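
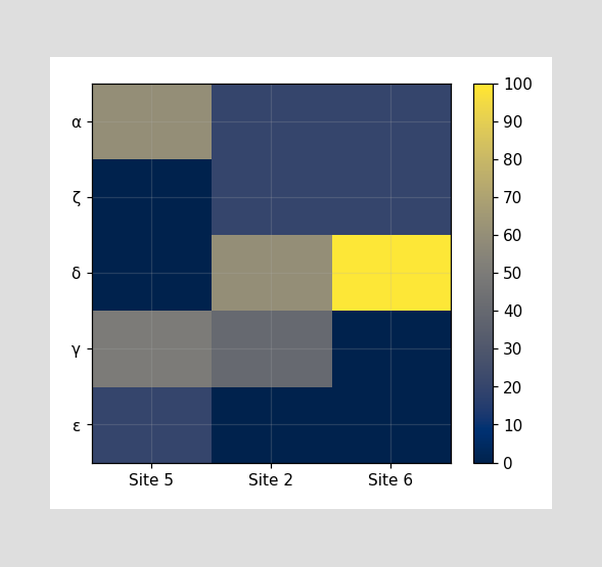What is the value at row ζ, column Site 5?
Matching cell (ζ, Site 5) against the colorbar gives 0.

0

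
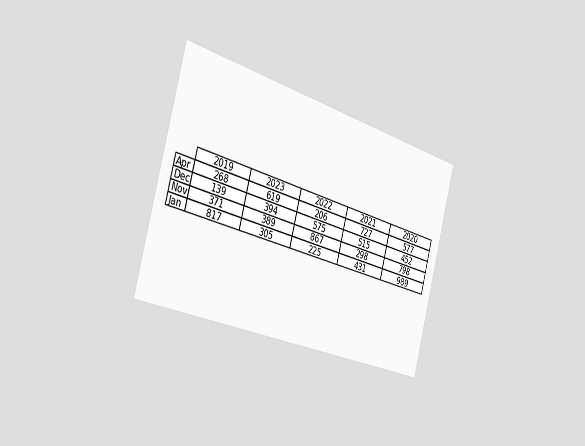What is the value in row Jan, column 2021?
The chart is tilted about 15° clockwise and viewed slightly from the left. The (Jan, 2021) cell reads 431.

431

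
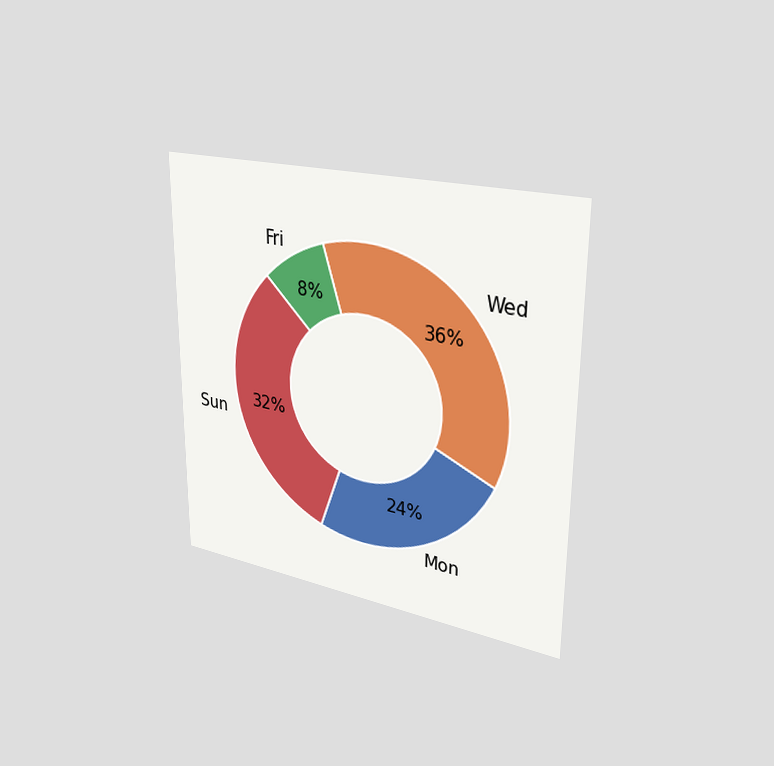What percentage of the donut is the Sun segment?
The chart is viewed slightly from the right. The Sun segment takes up 32% of the ring.

32%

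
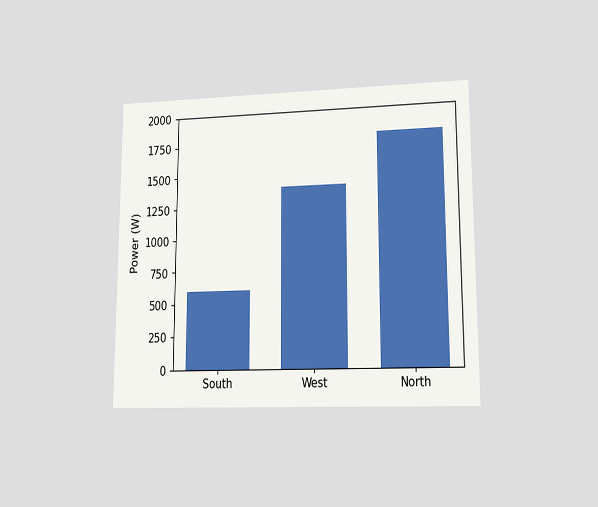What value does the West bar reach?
1400W

The chart is viewed at a slight angle. Reading along the chart's y-axis, the West bar reaches 1400W.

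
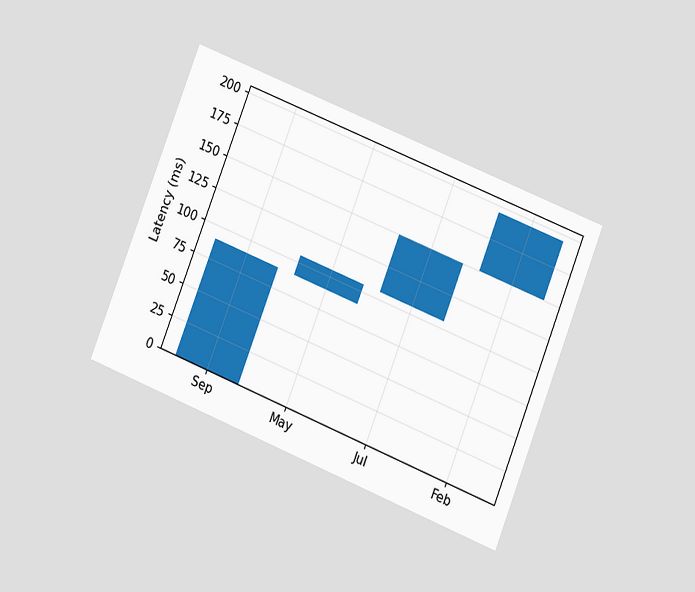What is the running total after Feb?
The chart is tilted about 22° clockwise and viewed at a slight angle. After Feb the running total reaches 195ms.

195ms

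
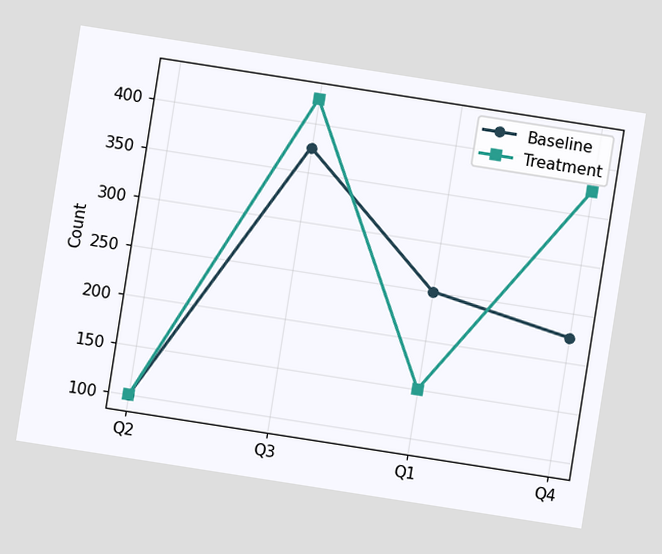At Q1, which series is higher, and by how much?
The chart is tilted about 9° clockwise. At Q1, Baseline sits above the other line by 100.

Baseline, by 100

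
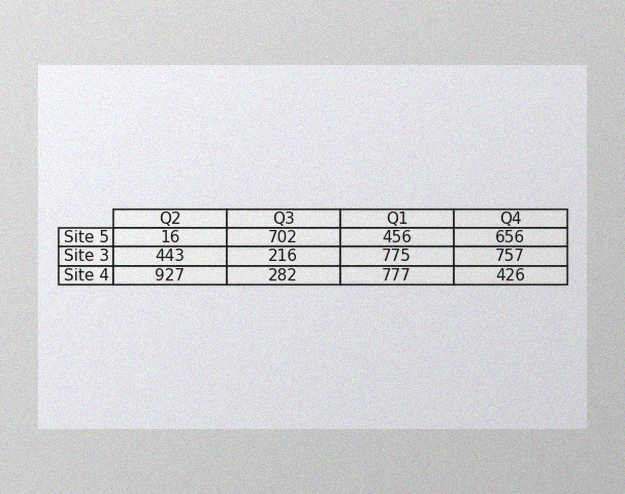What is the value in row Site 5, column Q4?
656

The image has some photo noise and uneven lighting. The (Site 5, Q4) cell reads 656.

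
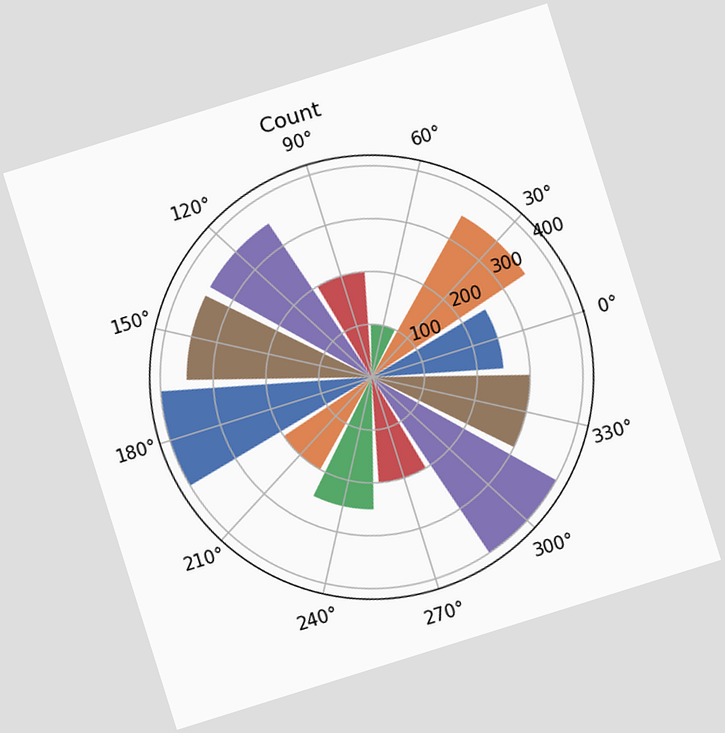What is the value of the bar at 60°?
The chart is tilted about 17° counter-clockwise. The bar at 60° reaches 100 on the radial axis.

100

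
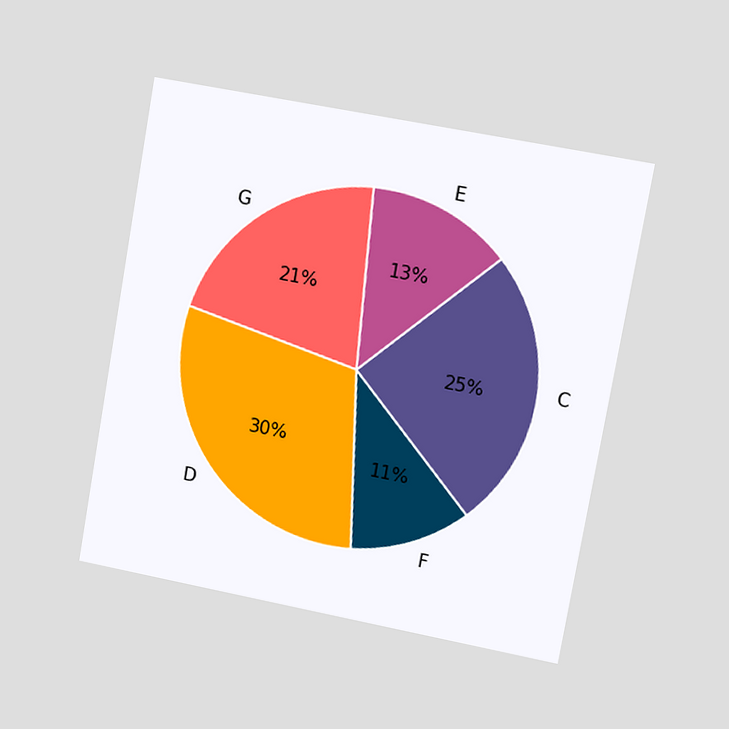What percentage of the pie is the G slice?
The chart is tilted about 10° clockwise and viewed slightly from the right. The G slice takes up 21% of the pie.

21%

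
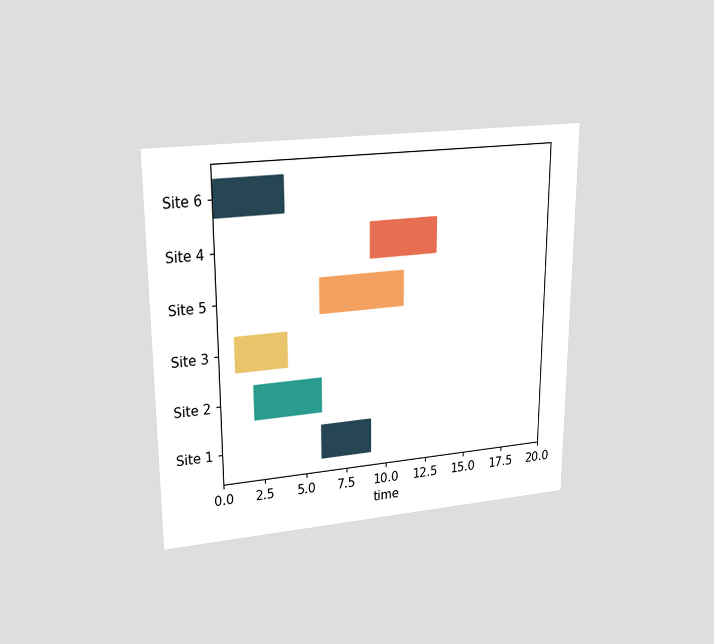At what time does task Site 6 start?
0

The chart is viewed at a slight angle. The Site 6 bar begins at t=0.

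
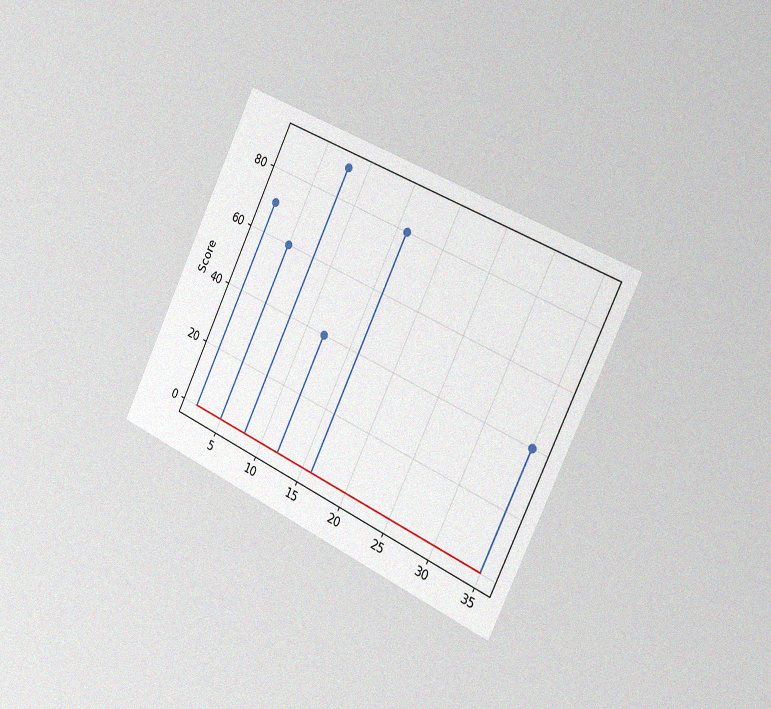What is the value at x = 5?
The chart is tilted about 26° clockwise and viewed slightly from the right, with some photo noise. The stem at x=5 reaches 60.

60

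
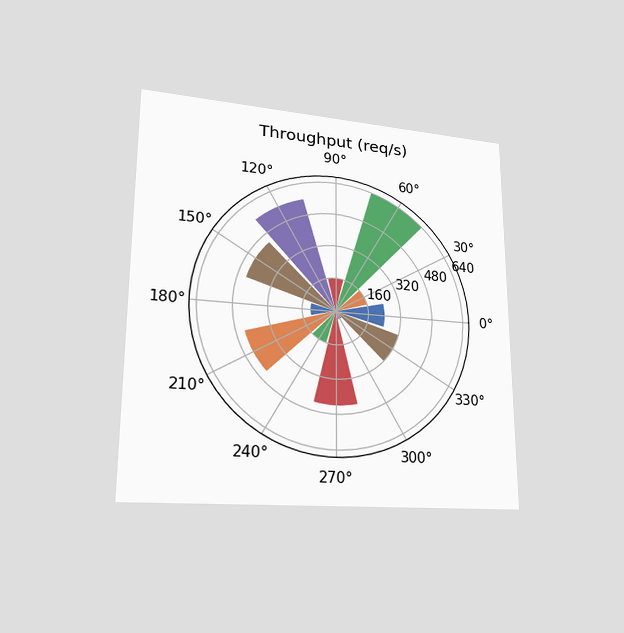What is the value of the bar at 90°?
The chart is viewed at a slight angle. The bar at 90° reaches 160req/s on the radial axis.

160req/s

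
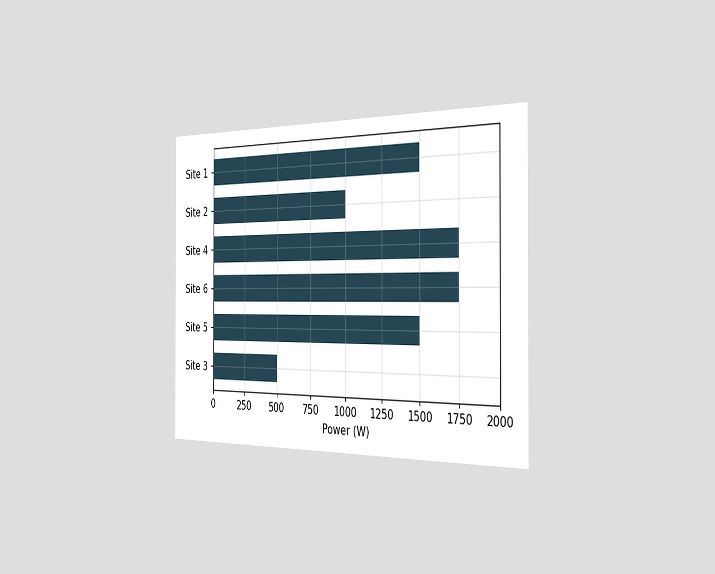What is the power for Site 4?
The chart is viewed slightly from the right. Reading along the chart's x-axis, the Site 4 bar reaches 1750W.

1750W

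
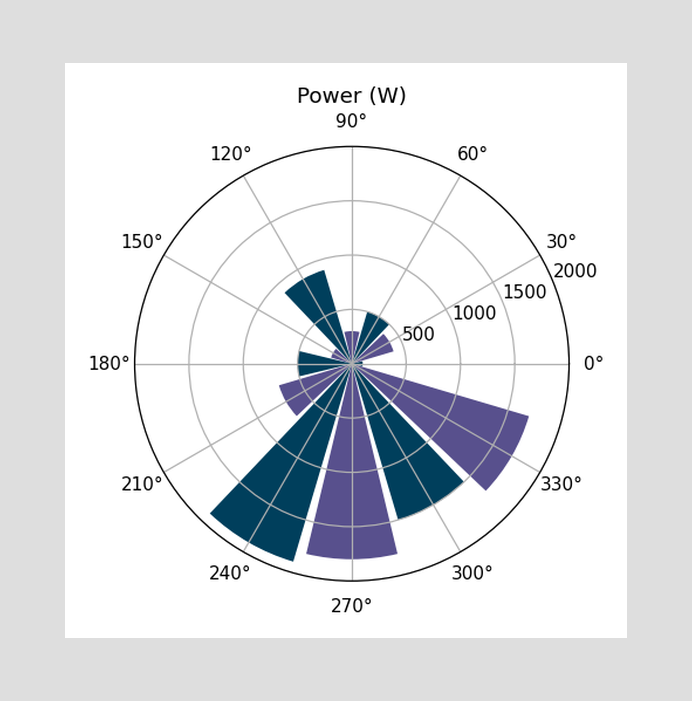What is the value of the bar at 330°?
1700W

The bar at 330° reaches 1700W on the radial axis.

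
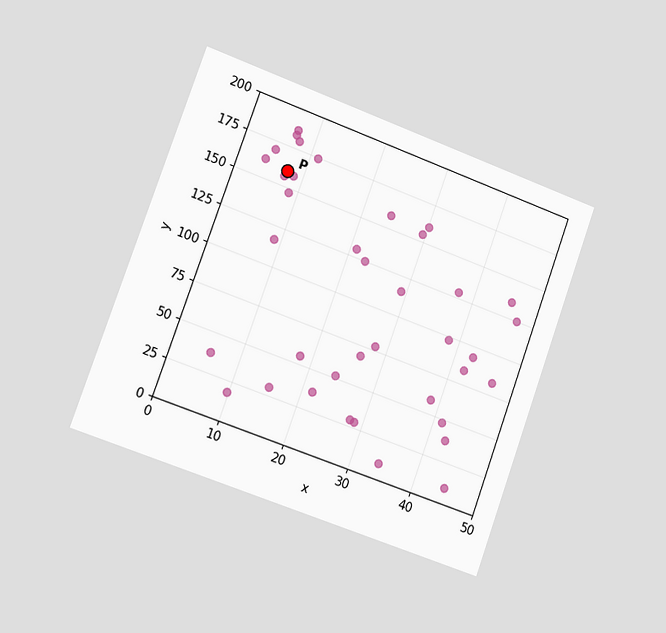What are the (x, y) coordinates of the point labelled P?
The chart is tilted about 20° clockwise and viewed slightly from the left. Following the gridlines from P to each axis, P sits at (7.5, 160).

(7.5, 160)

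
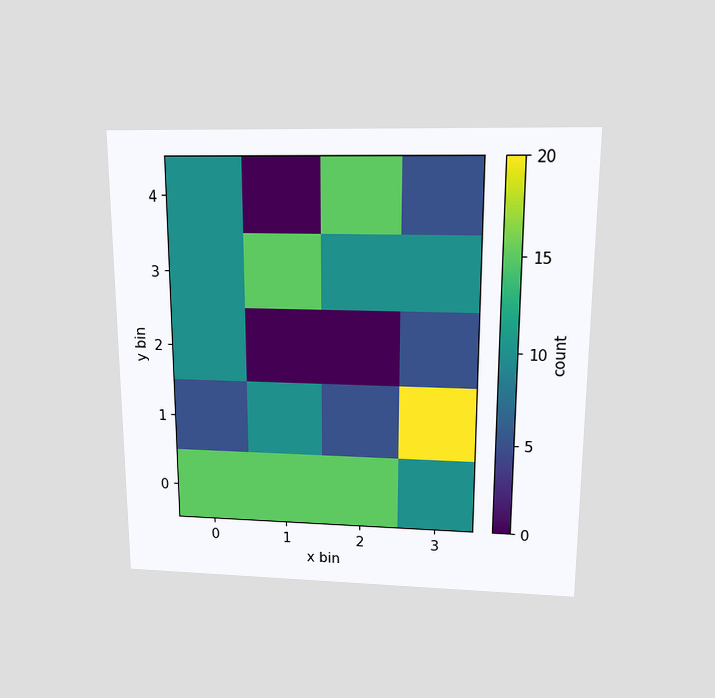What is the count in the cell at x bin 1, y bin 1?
The chart is viewed slightly from above. Matching the cell (1, 1) against the colorbar gives 10.

10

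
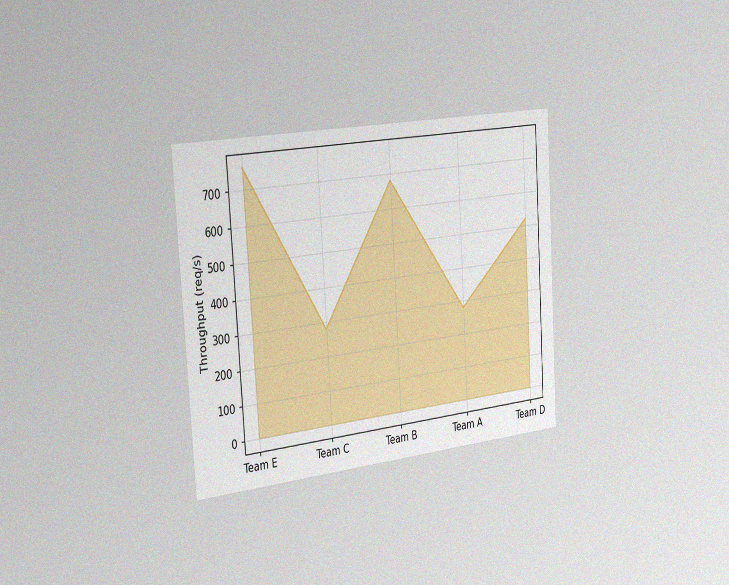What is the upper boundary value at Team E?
The chart is tilted about 4° counter-clockwise and viewed slightly from the left, with some photo noise. At Team E the upper boundary is at 760req/s.

760req/s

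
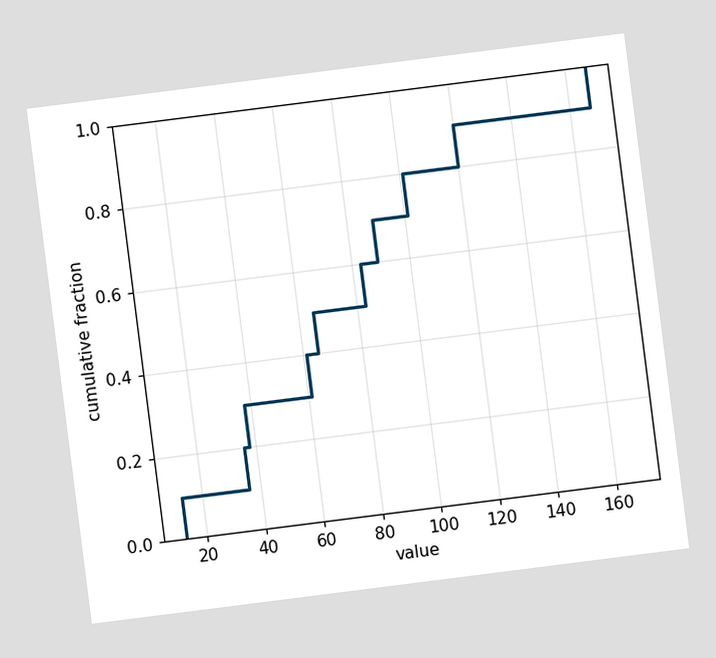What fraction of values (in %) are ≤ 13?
10%

The chart is tilted about 7° counter-clockwise. At x=13 the ECDF step is at 10%.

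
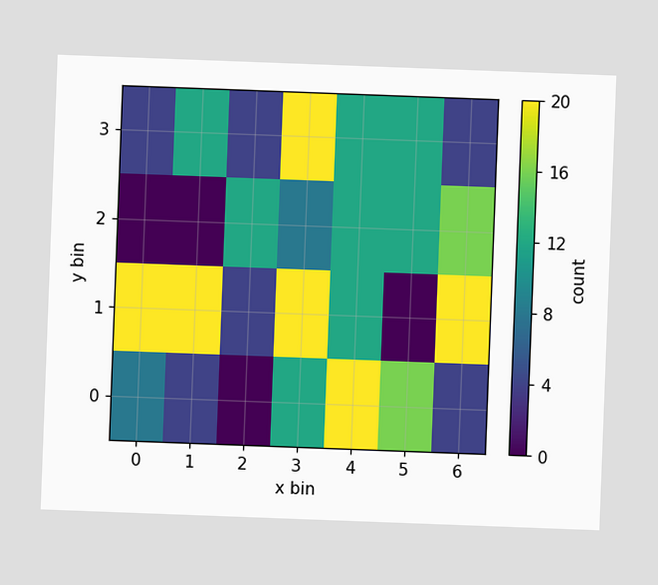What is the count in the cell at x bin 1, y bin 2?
0

The chart is tilted about 2° clockwise. Matching the cell (1, 2) against the colorbar gives 0.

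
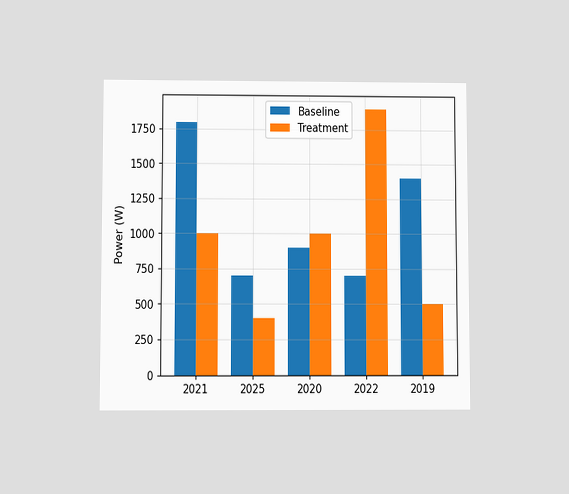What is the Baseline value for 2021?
The chart is viewed slightly from below. The Baseline bar at 2021 reaches 1800W on the y-axis.

1800W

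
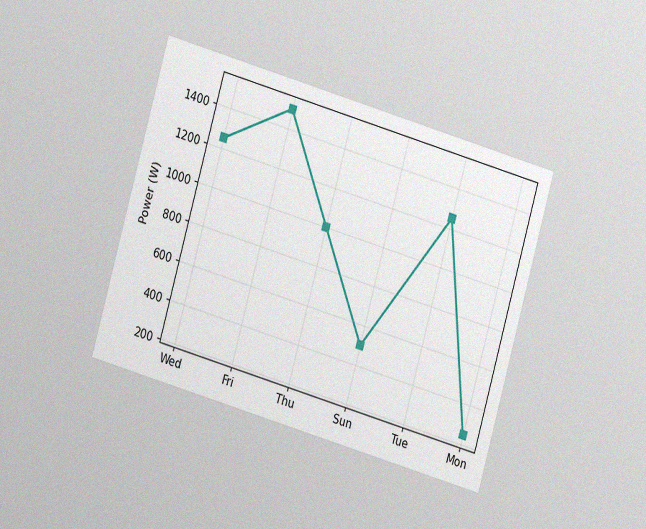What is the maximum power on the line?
The chart is tilted about 16° clockwise and viewed at a slight angle, with some photo noise. The highest point is at Fri, and reading across to the y-axis gives 1500W.

1500W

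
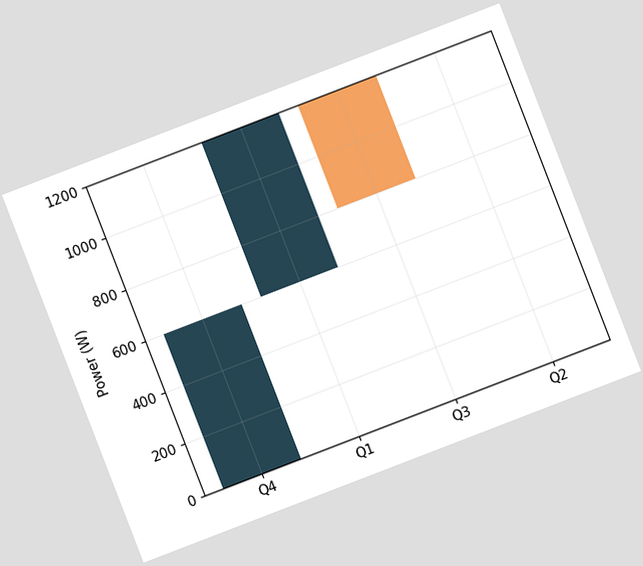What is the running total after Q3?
800W

The chart is tilted about 21° counter-clockwise. After Q3 the running total reaches 800W.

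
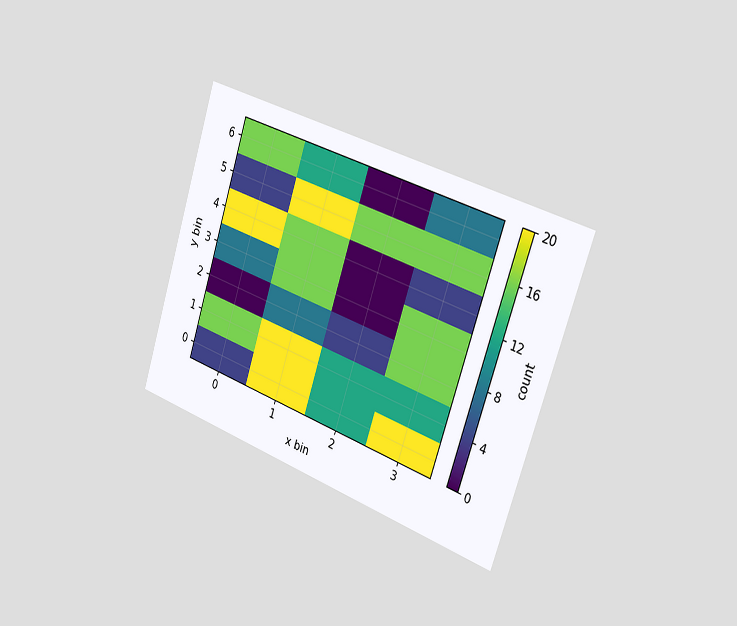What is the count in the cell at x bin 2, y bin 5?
The chart is tilted about 18° clockwise and viewed slightly from the right. Matching the cell (2, 5) against the colorbar gives 16.

16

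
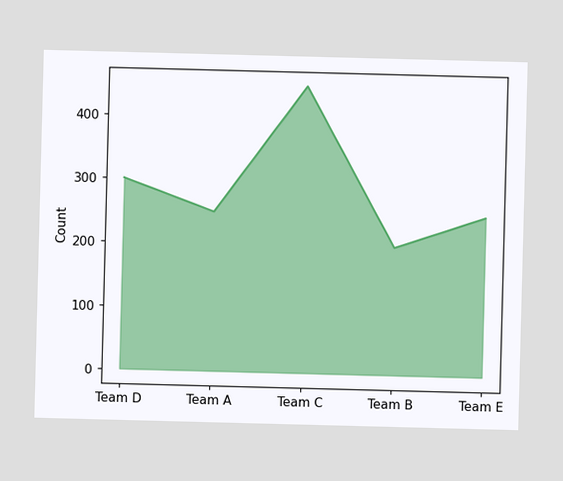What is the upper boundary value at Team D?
300

At Team D the upper boundary is at 300.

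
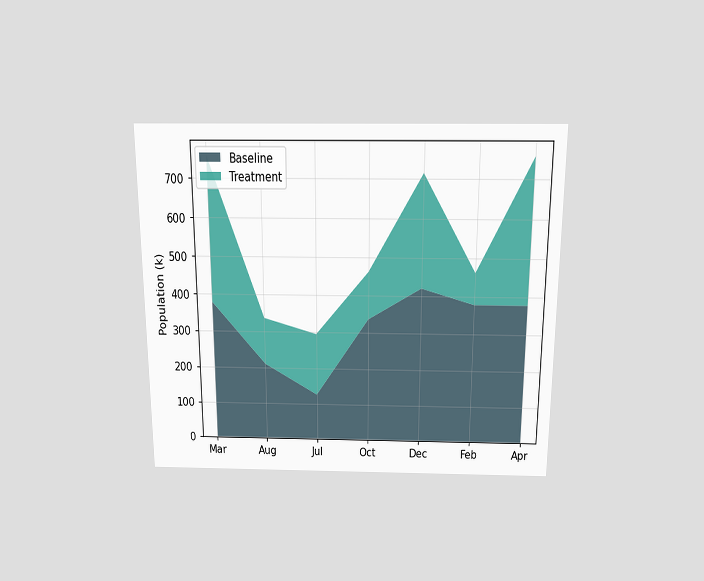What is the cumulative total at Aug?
336k

The chart is viewed slightly from above. The stacked total at Aug reaches 336k.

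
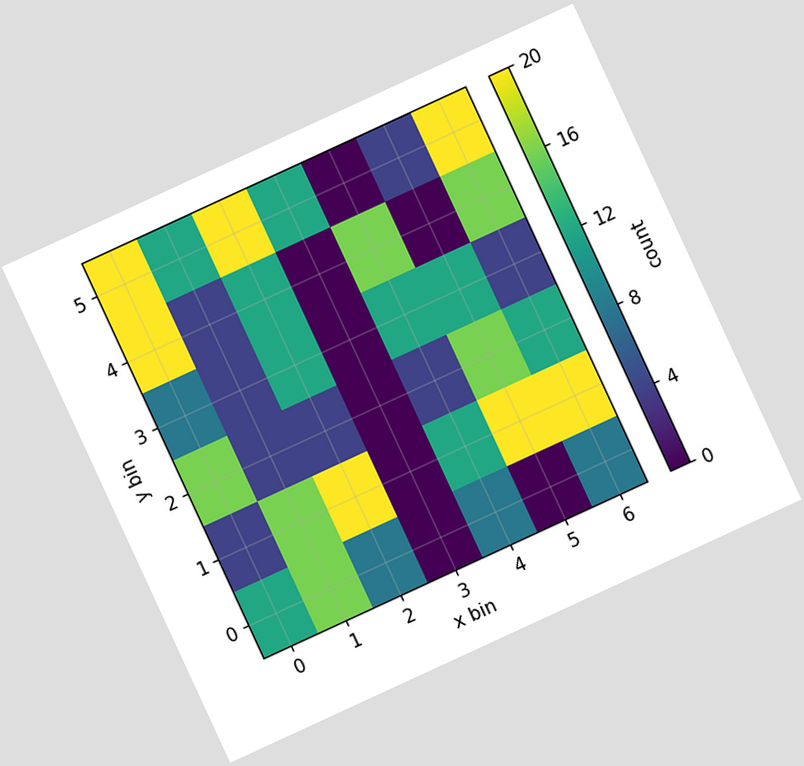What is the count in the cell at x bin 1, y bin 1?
The chart is tilted about 25° counter-clockwise. Matching the cell (1, 1) against the colorbar gives 16.

16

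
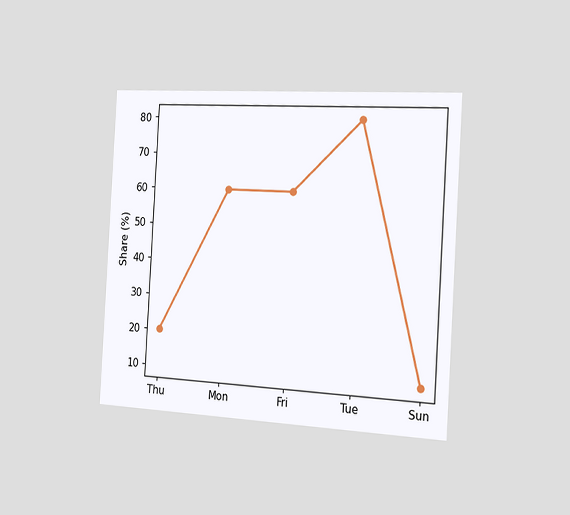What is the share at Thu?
20%

The chart is tilted about 3° clockwise and viewed slightly from the right. At Thu, the line is at 20%.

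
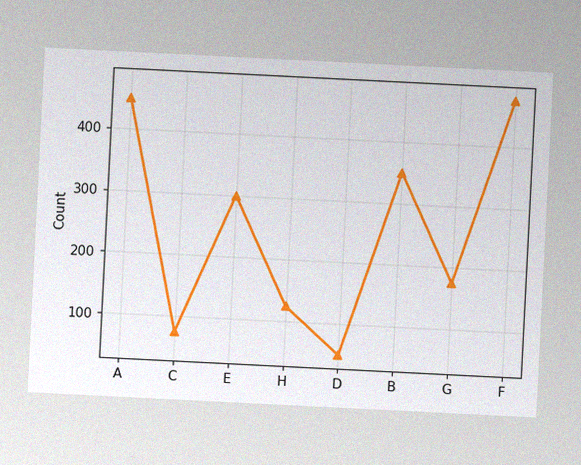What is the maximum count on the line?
The chart is tilted about 3° clockwise, with some photo noise. The highest point is at F, and reading across to the y-axis gives 475.

475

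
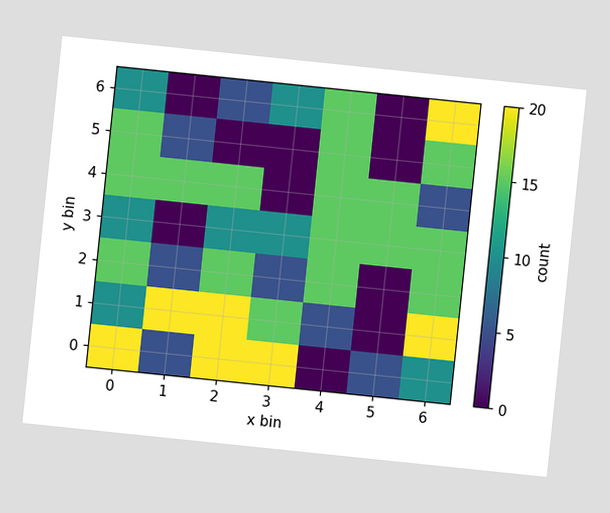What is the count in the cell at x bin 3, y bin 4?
0

The chart is tilted about 6° clockwise. Matching the cell (3, 4) against the colorbar gives 0.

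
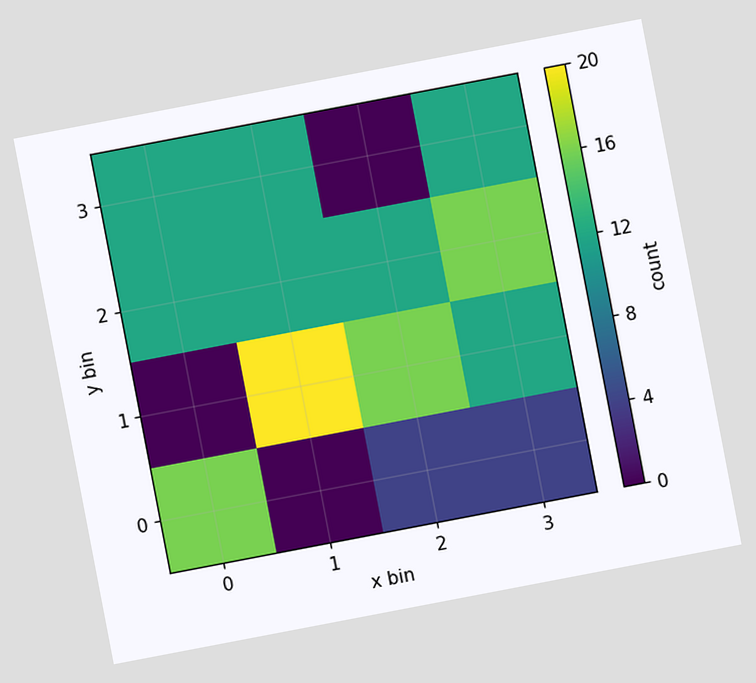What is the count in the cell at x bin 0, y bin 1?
The chart is tilted about 11° counter-clockwise. Matching the cell (0, 1) against the colorbar gives 0.

0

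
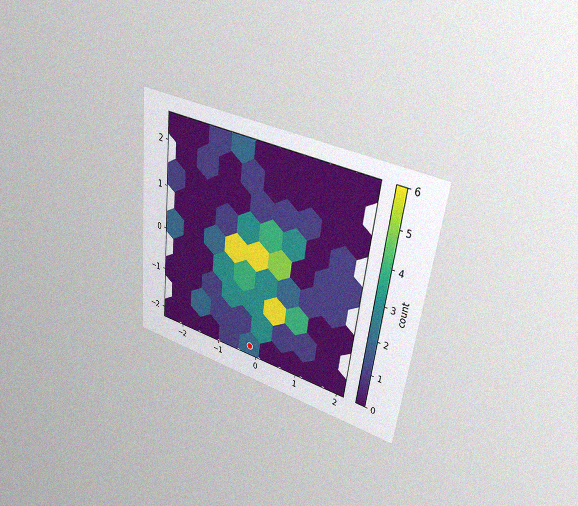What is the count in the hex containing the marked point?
The chart is tilted about 7° clockwise and viewed at a slight angle, with some photo noise. The marked hex reads 2 on the colorbar.

2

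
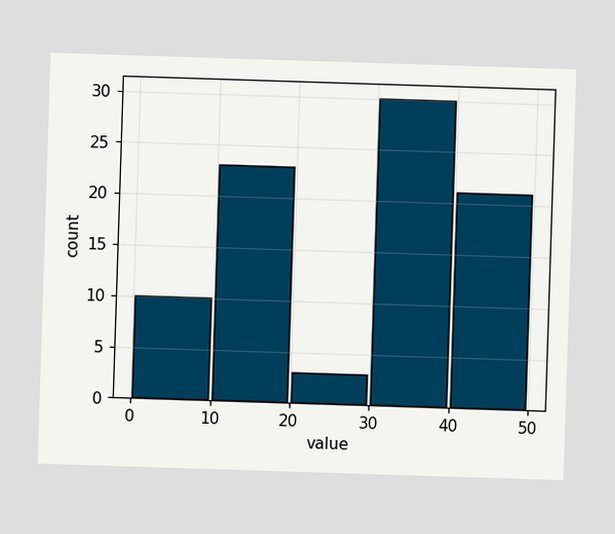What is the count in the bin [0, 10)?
The [0, 10) bin has height 10.

10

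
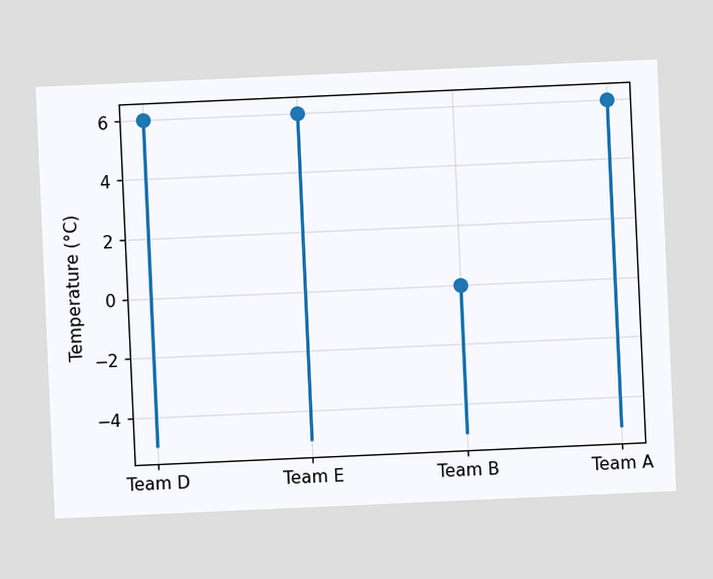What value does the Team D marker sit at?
6°C

The chart is tilted about 3° counter-clockwise. The Team D marker sits at 6°C.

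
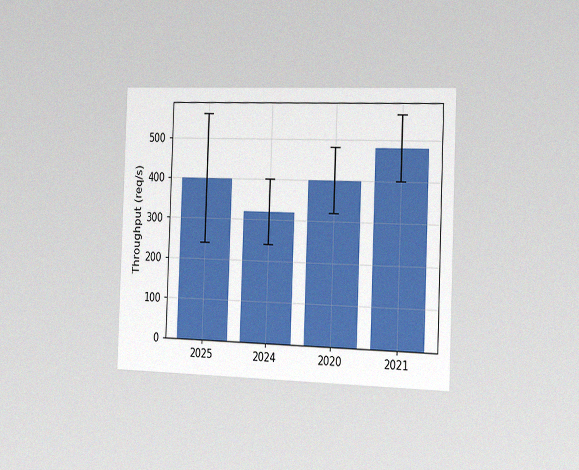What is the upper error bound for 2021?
The chart is tilted about 2° clockwise and viewed slightly from the right, with some photo noise. The 2021 bar's upper whisker reaches 560req/s.

560req/s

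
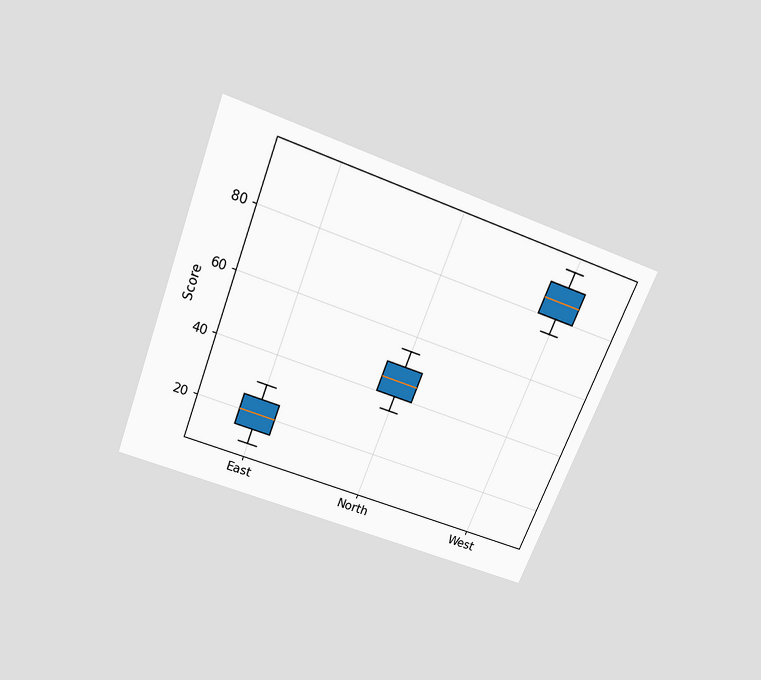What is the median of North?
The chart is tilted about 21° clockwise and viewed slightly from above. The median line in the North box sits at 45.

45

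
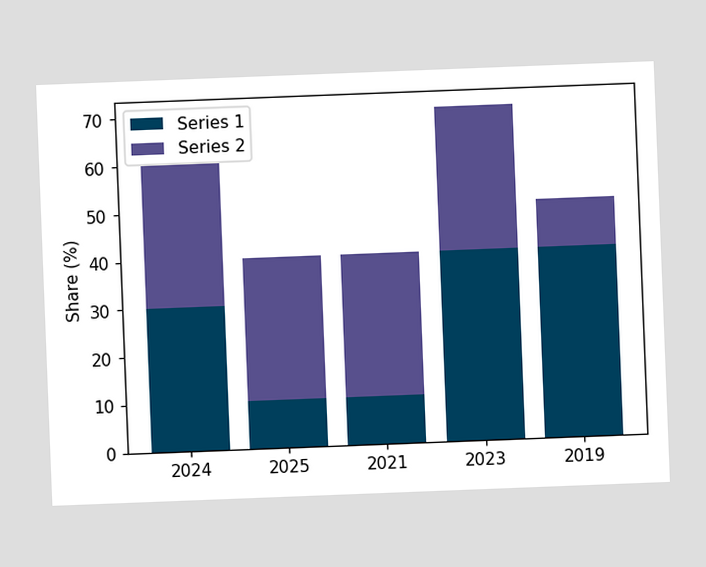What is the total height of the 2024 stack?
The chart is tilted about 2° counter-clockwise. The 2024 stack's top reaches 60% on the y-axis.

60%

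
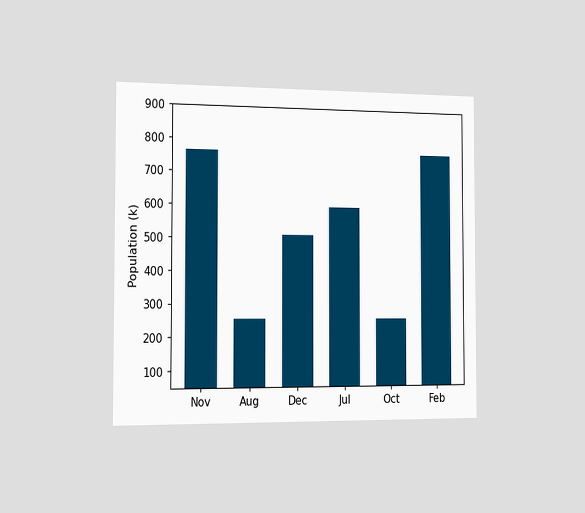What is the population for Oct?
255k

The chart is viewed slightly from the left. Reading along the chart's y-axis, the Oct bar reaches 255k.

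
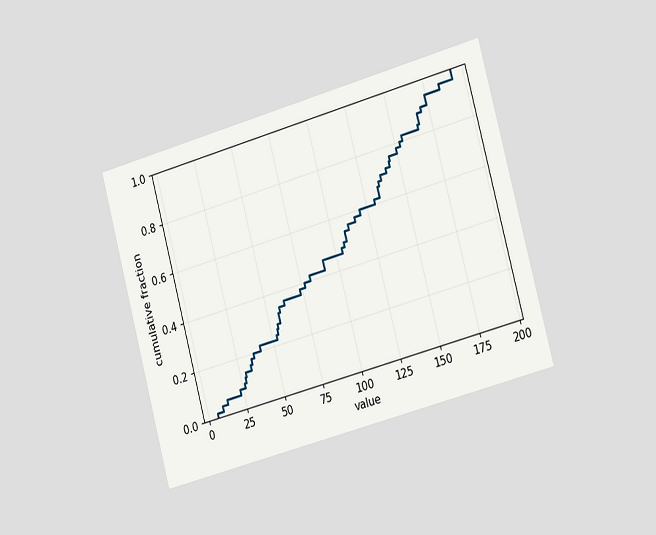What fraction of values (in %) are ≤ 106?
50%

The chart is tilted about 15° counter-clockwise and viewed slightly from the right. At x=106 the ECDF step is at 50%.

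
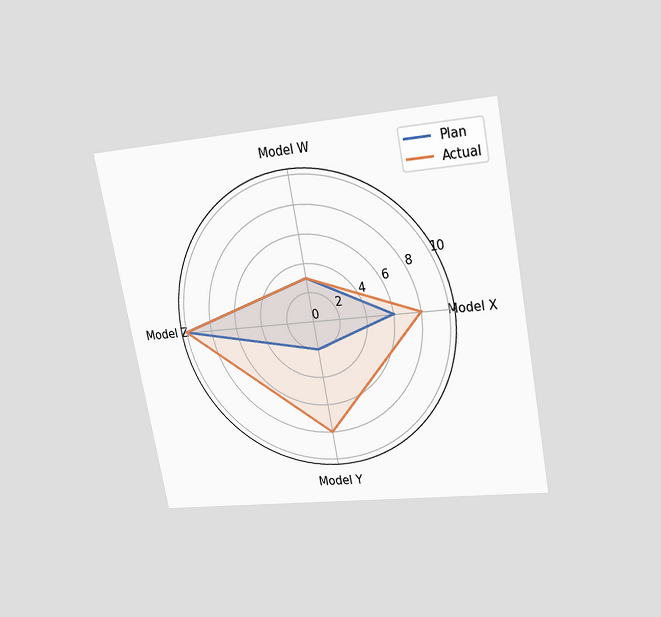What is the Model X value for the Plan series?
6

The chart is tilted about 11° counter-clockwise and viewed slightly from above. On the Model X axis, Plan reaches 6.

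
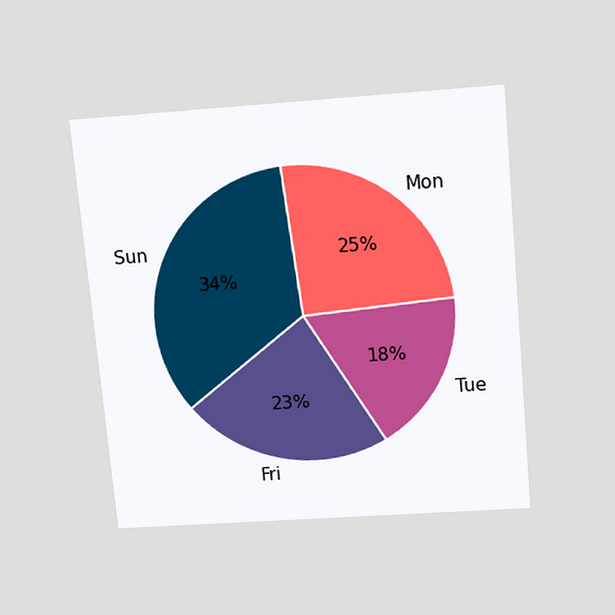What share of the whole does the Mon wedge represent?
The chart is tilted about 5° counter-clockwise and viewed slightly from above. The Mon slice takes up 25% of the pie.

25%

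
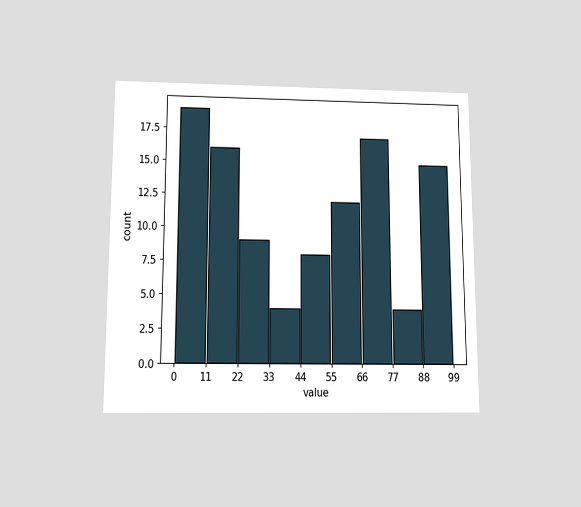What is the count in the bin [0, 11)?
19

The chart is viewed slightly from below. The [0, 11) bin has height 19.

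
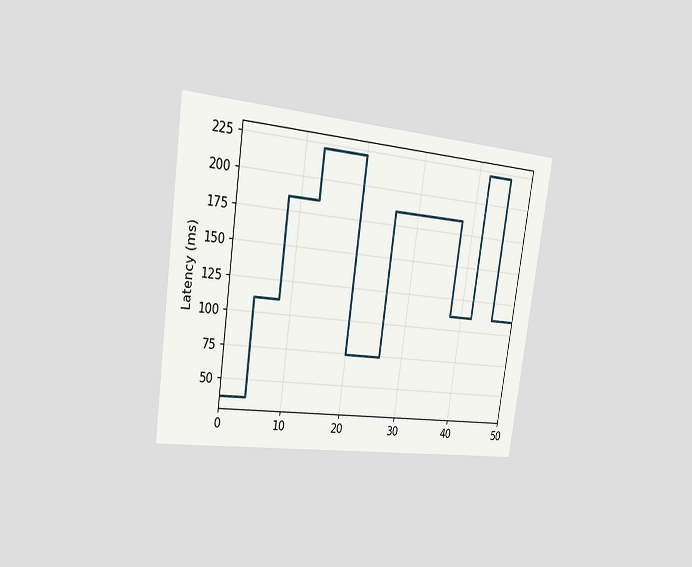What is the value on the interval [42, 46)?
The chart is tilted about 8° clockwise and viewed slightly from the left. On [42, 46) the step sits at 222ms.

222ms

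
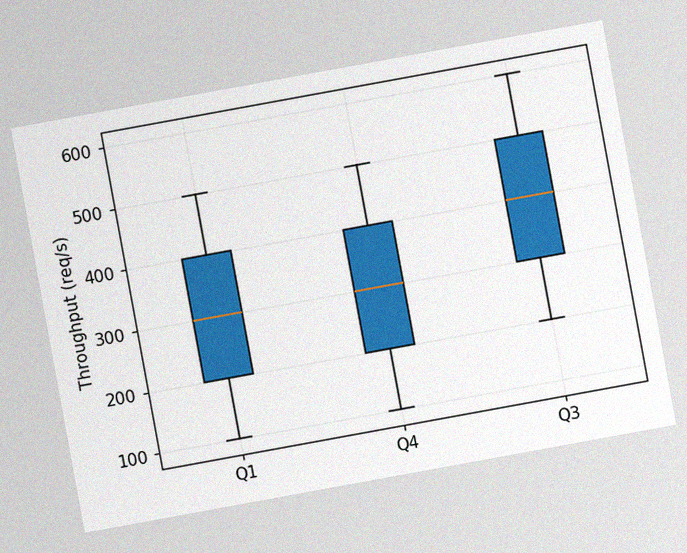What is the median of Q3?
400req/s

The chart is tilted about 10° counter-clockwise, with some photo noise. The median line in the Q3 box sits at 400req/s.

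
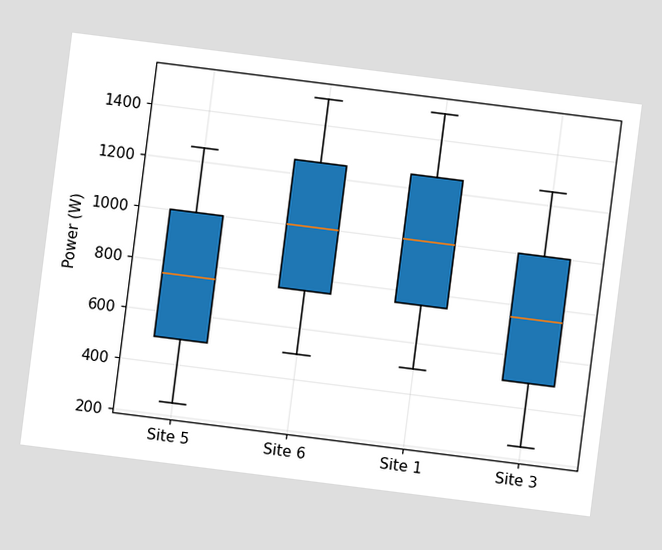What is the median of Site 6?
1000W

The chart is tilted about 7° clockwise. The median line in the Site 6 box sits at 1000W.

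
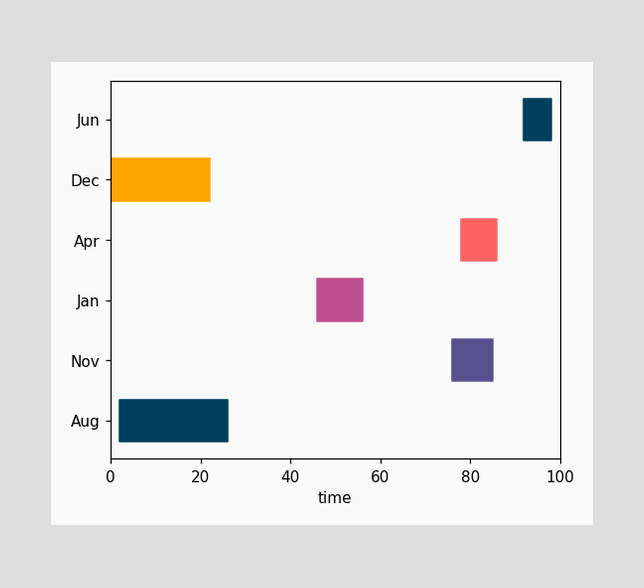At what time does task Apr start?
The Apr bar begins at t=78.

78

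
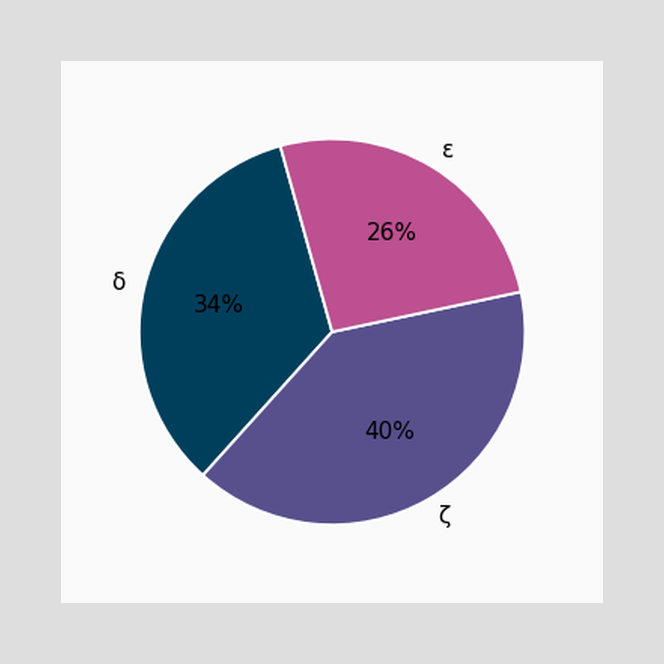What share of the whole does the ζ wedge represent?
40%

The ζ slice takes up 40% of the pie.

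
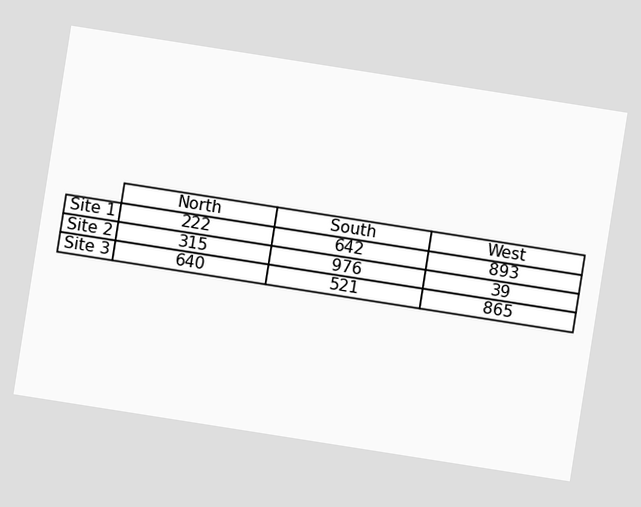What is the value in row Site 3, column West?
The chart is tilted about 9° clockwise. The (Site 3, West) cell reads 865.

865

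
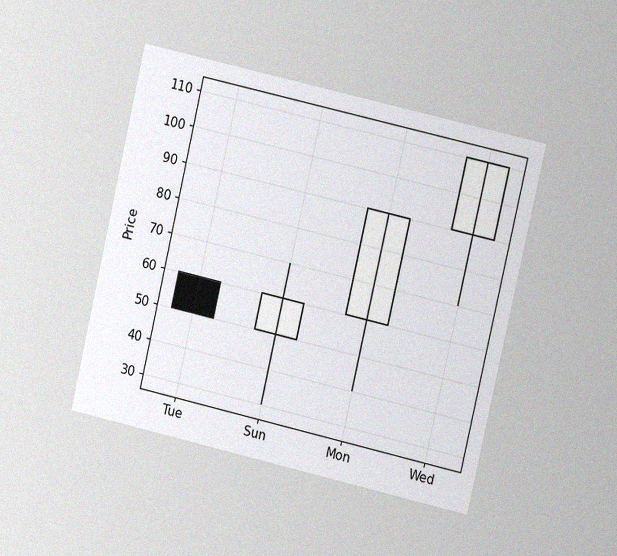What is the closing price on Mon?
The chart is tilted about 13° clockwise and viewed at a slight angle, with some photo noise. The Mon candle closes at 90.

90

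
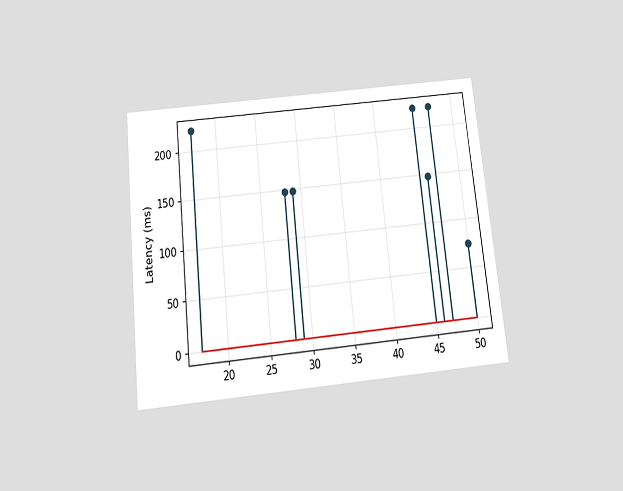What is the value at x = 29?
The chart is tilted about 6° counter-clockwise and viewed slightly from below. The stem at x=29 reaches 148ms.

148ms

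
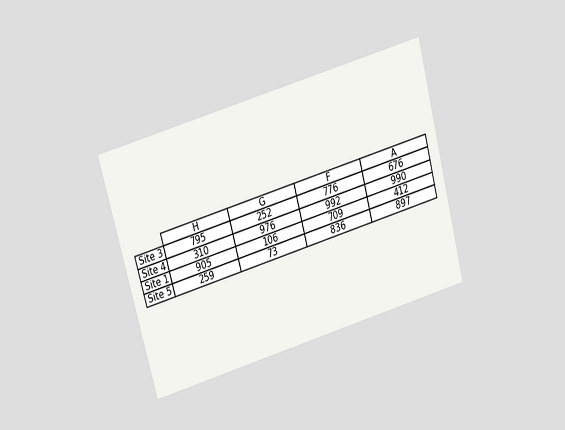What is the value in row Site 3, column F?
The chart is tilted about 15° counter-clockwise and viewed at a slight angle. The (Site 3, F) cell reads 776.

776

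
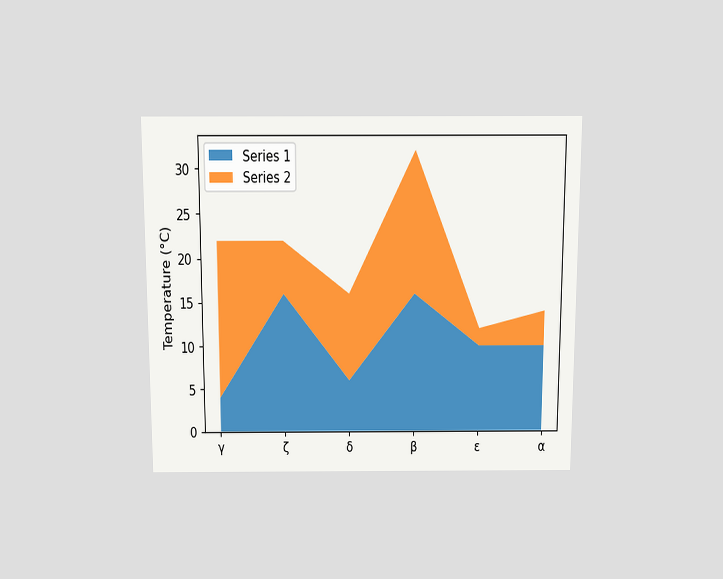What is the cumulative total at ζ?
The chart is viewed slightly from above. The stacked total at ζ reaches 22°C.

22°C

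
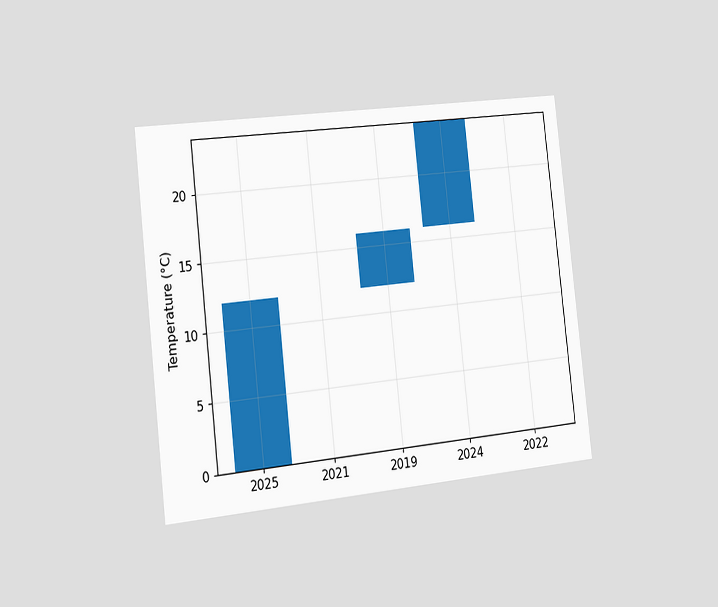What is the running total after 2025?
12°C

The chart is tilted about 6° counter-clockwise and viewed slightly from the left. After 2025 the running total reaches 12°C.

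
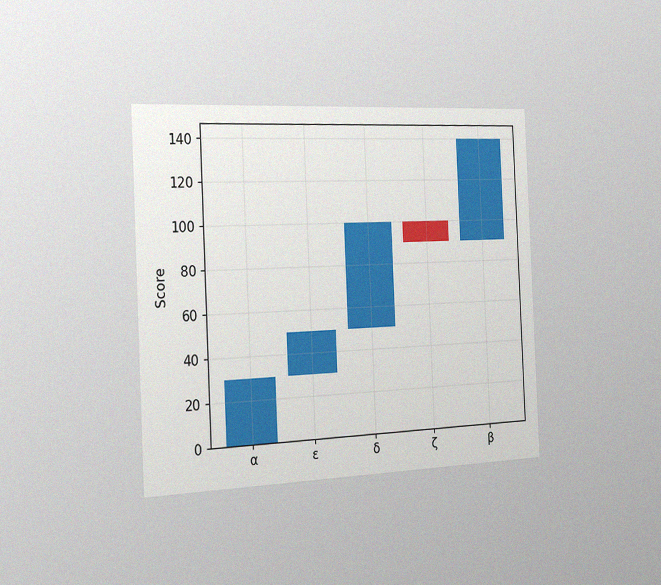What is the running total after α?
30

The chart is tilted about 3° counter-clockwise and viewed slightly from the left, with some photo noise. After α the running total reaches 30.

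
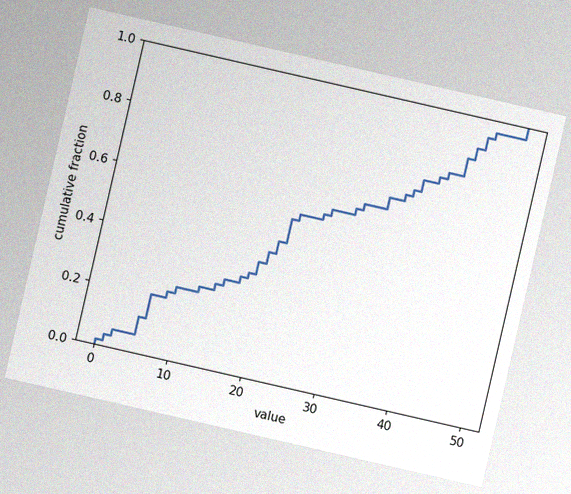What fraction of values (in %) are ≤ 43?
86%

The chart is tilted about 13° clockwise, with some photo noise. At x=43 the ECDF step is at 86%.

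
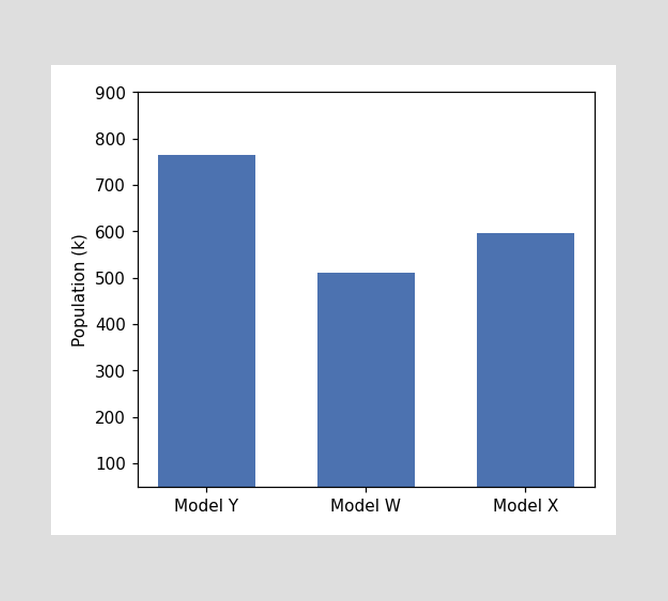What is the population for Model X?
Reading along the chart's y-axis, the Model X bar reaches 595k.

595k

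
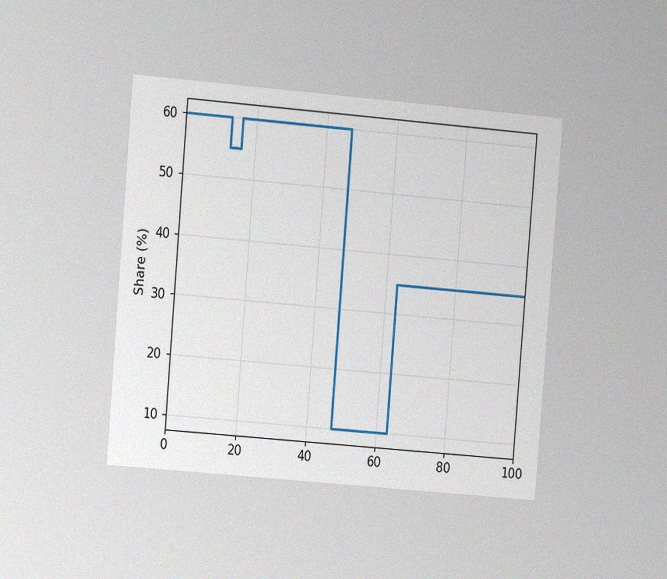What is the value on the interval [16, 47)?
60%

The chart is tilted about 5° clockwise and viewed at a slight angle, with some photo noise. On [16, 47) the step sits at 60%.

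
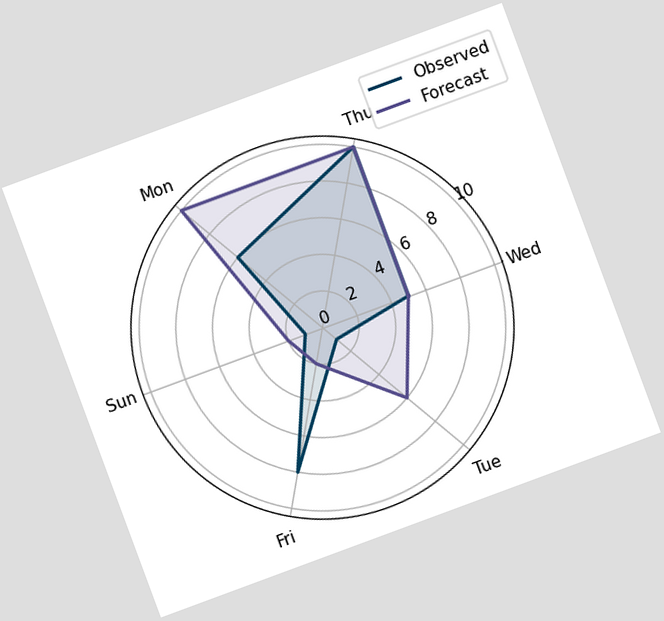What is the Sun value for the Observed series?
The chart is tilted about 20° counter-clockwise. On the Sun axis, Observed reaches 1.

1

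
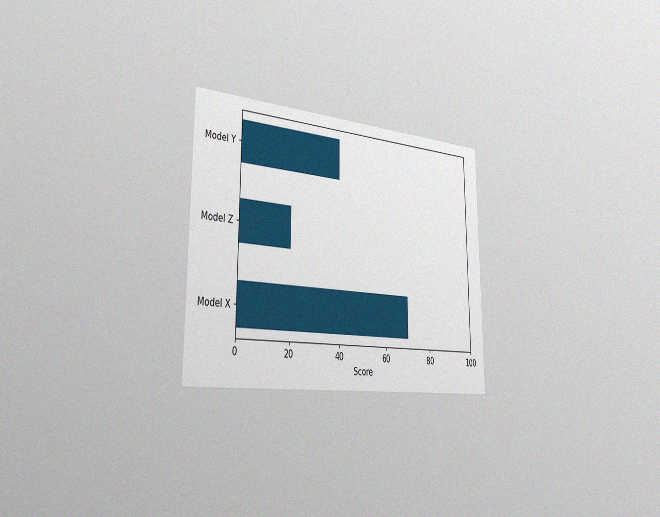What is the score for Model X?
The chart is viewed slightly from the left, with some photo noise. Reading along the chart's x-axis, the Model X bar reaches 70.

70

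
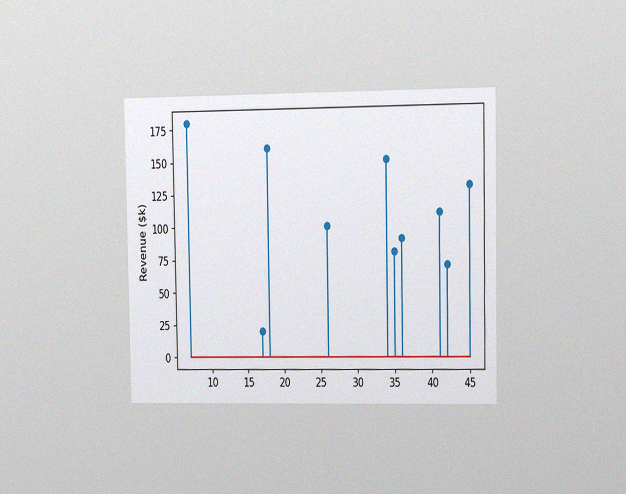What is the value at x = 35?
The chart is viewed slightly from the right, with some photo noise. The stem at x=35 reaches $80k.

$80k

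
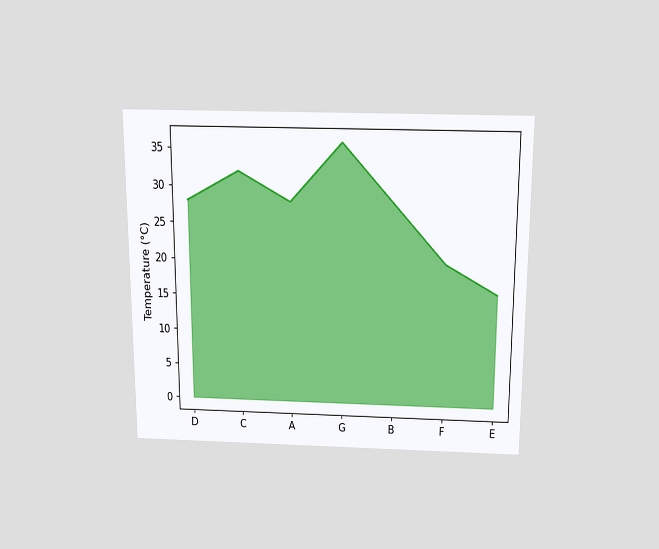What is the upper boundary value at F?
20°C

The chart is viewed slightly from above. At F the upper boundary is at 20°C.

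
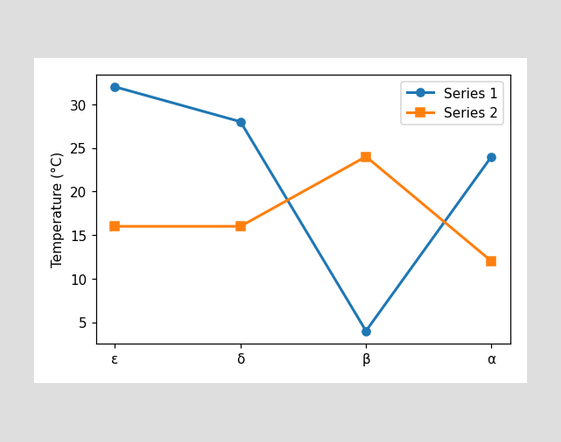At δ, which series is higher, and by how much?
Series 1, by 12°C

At δ, Series 1 sits above the other line by 12°C.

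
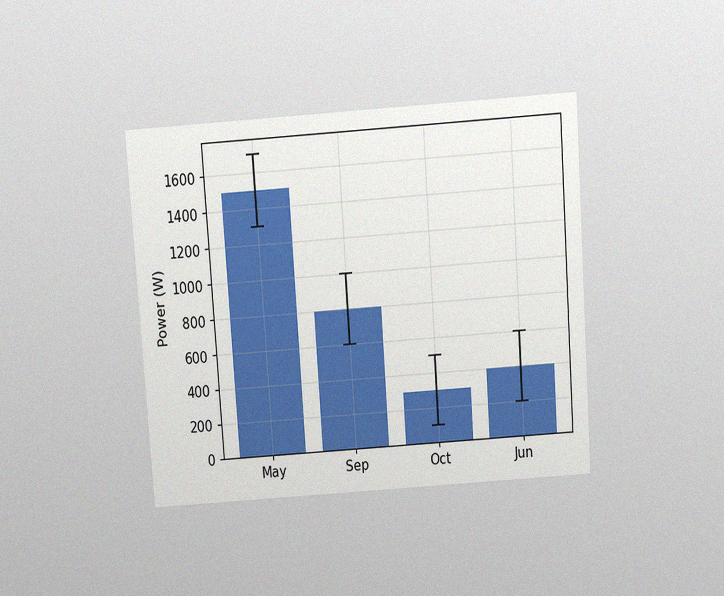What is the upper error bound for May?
The chart is tilted about 4° counter-clockwise and viewed slightly from above, with some photo noise. The May bar's upper whisker reaches 1700W.

1700W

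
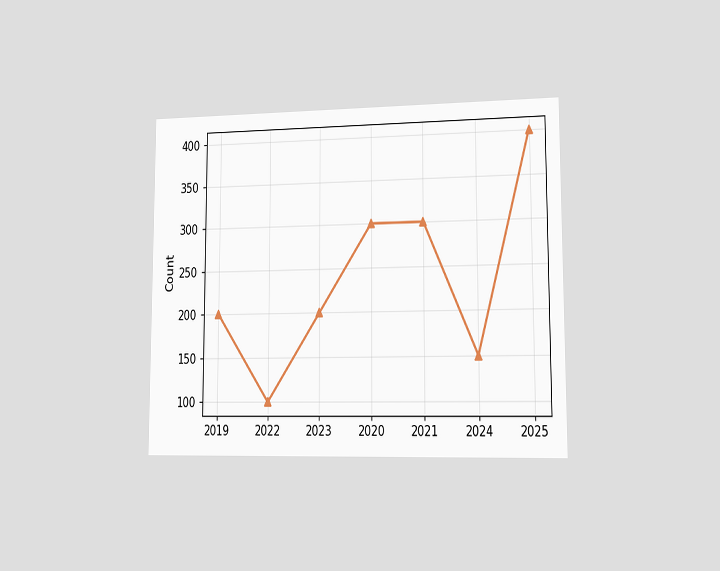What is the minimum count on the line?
100

The chart is viewed slightly from the right. The lowest point is at 2022, and reading across to the y-axis gives 100.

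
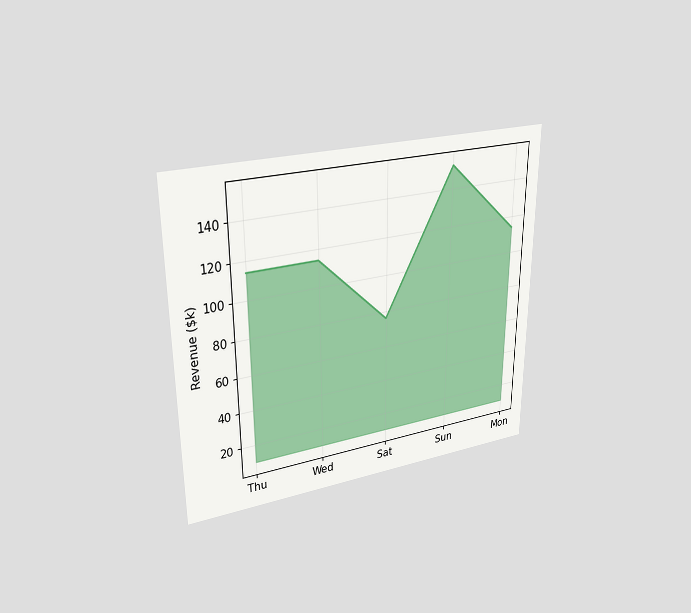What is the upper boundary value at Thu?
The chart is viewed at a slight angle. At Thu the upper boundary is at $114k.

$114k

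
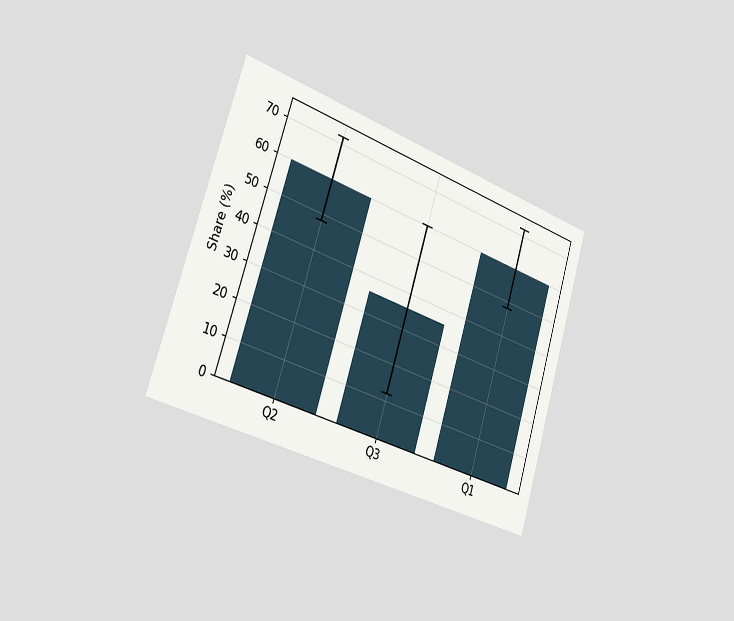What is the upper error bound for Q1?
The chart is tilted about 17° clockwise and viewed slightly from the left. The Q1 bar's upper whisker reaches 72%.

72%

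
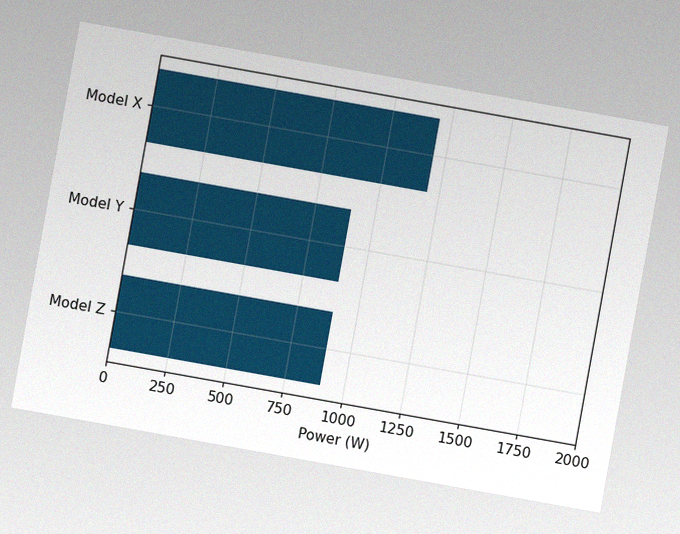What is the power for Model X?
The chart is tilted about 10° clockwise, with some photo noise. Reading along the chart's x-axis, the Model X bar reaches 1200W.

1200W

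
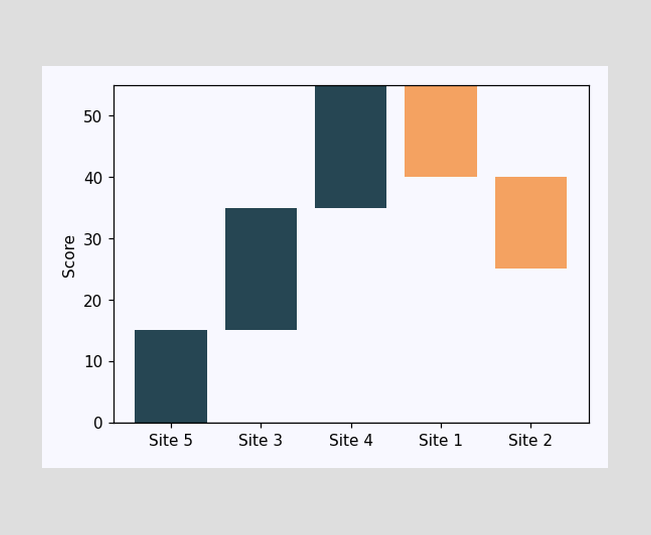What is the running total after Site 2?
After Site 2 the running total reaches 25.

25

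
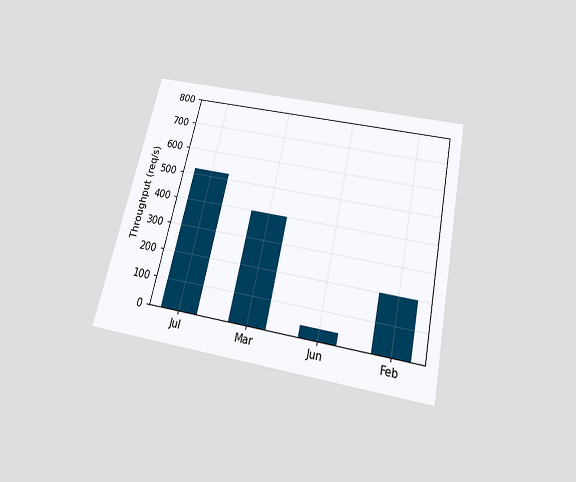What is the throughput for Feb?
200req/s

The chart is tilted about 12° clockwise and viewed slightly from below. Reading along the chart's y-axis, the Feb bar reaches 200req/s.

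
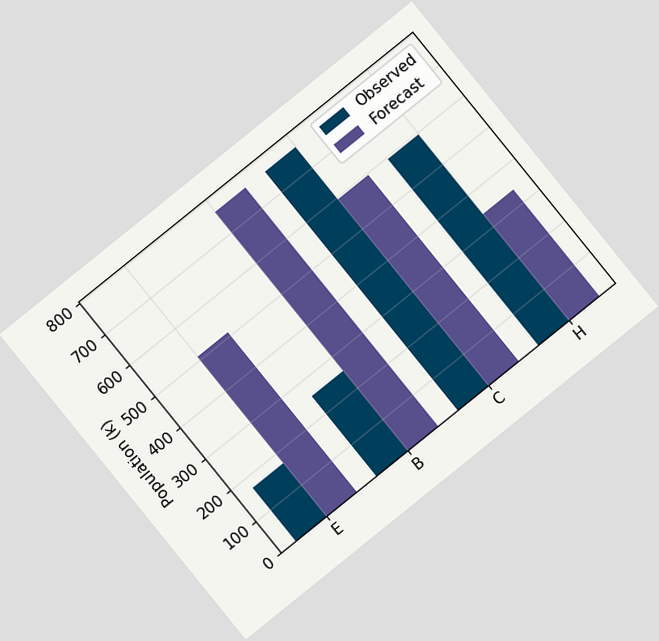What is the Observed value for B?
255k

The chart is tilted about 39° counter-clockwise. The Observed bar at B reaches 255k on the y-axis.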